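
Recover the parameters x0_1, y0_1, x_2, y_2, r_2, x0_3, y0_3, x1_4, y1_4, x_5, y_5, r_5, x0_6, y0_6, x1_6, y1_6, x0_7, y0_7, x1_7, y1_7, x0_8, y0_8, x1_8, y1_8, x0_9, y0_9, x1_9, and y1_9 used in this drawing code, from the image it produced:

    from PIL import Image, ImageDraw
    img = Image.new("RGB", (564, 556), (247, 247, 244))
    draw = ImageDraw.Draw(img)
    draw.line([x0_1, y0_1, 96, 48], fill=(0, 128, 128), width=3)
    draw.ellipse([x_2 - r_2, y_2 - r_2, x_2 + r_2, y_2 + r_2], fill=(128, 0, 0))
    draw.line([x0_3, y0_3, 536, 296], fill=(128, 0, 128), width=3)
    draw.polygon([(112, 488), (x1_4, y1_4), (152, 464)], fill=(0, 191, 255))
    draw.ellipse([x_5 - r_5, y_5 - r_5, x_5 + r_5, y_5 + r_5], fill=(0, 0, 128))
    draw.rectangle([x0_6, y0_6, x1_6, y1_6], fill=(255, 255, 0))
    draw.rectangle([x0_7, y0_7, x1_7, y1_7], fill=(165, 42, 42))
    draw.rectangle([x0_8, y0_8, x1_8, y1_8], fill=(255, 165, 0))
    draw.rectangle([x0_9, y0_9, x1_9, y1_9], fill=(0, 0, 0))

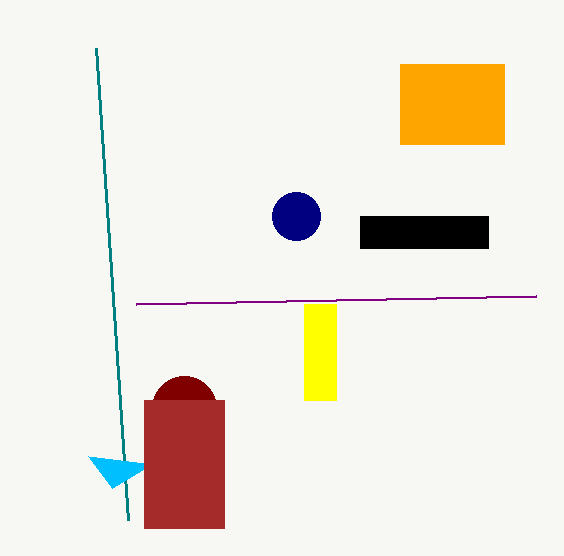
x0_1 = 128
y0_1 = 520
x_2 = 184
y_2 = 408
r_2 = 32
x0_3 = 136
y0_3 = 304
x1_4 = 88
y1_4 = 456
x_5 = 296
y_5 = 216
r_5 = 24
x0_6 = 304
y0_6 = 304
x1_6 = 336
y1_6 = 400
x0_7 = 144
y0_7 = 400
x1_7 = 224
y1_7 = 528
x0_8 = 400
y0_8 = 64
x1_8 = 504
y1_8 = 144
x0_9 = 360
y0_9 = 216
x1_9 = 488
y1_9 = 248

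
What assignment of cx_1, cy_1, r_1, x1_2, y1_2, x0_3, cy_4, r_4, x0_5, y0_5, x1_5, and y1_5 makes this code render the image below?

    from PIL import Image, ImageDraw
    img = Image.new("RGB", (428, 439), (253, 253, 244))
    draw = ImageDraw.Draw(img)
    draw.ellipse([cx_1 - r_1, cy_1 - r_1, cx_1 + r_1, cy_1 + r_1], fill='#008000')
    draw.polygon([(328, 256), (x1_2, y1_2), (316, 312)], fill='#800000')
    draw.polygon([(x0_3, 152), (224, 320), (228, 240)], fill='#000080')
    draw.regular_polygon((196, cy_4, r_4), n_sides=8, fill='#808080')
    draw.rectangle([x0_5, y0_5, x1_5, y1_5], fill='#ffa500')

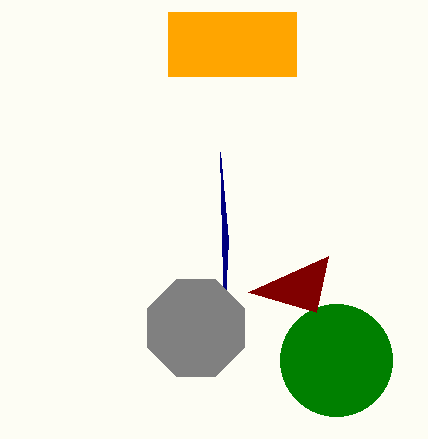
cx_1 = 336
cy_1 = 360
r_1 = 56
x1_2 = 248
y1_2 = 292
x0_3 = 220
cy_4 = 328
r_4 = 52
x0_5 = 168
y0_5 = 12
x1_5 = 296
y1_5 = 76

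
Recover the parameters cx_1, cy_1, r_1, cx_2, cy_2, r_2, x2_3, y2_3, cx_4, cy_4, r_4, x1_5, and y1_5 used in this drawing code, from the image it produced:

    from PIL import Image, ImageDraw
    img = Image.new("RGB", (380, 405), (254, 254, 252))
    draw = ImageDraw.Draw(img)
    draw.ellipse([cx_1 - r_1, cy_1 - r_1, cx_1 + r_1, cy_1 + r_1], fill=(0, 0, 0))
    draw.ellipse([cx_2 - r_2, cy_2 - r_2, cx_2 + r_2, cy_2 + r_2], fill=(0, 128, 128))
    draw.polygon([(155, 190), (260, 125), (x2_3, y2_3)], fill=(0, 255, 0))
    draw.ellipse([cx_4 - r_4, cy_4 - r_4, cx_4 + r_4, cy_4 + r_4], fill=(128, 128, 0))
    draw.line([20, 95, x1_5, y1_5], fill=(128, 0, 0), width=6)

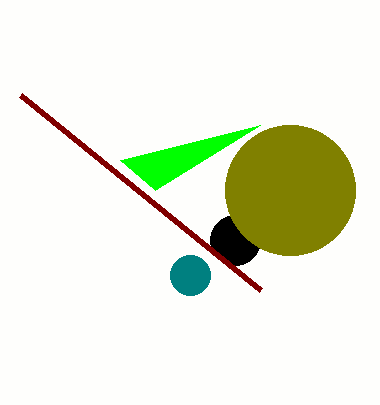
cx_1 = 235, cy_1 = 240, r_1 = 25, cx_2 = 190, cy_2 = 275, r_2 = 20, x2_3 = 120, y2_3 = 160, cx_4 = 290, cy_4 = 190, r_4 = 65, x1_5 = 260, y1_5 = 290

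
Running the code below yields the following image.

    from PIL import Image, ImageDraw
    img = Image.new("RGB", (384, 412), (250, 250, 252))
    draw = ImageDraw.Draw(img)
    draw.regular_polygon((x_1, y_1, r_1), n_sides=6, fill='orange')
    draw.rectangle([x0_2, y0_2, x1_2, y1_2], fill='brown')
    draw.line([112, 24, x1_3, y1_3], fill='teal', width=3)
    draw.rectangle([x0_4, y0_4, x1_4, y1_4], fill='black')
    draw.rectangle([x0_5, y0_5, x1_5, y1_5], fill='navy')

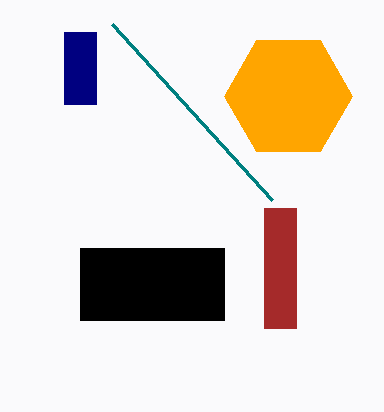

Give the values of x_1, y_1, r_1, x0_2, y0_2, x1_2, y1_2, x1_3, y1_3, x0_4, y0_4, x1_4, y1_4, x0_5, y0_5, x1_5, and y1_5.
x_1 = 288
y_1 = 96
r_1 = 64
x0_2 = 264
y0_2 = 208
x1_2 = 296
y1_2 = 328
x1_3 = 272
y1_3 = 200
x0_4 = 80
y0_4 = 248
x1_4 = 224
y1_4 = 320
x0_5 = 64
y0_5 = 32
x1_5 = 96
y1_5 = 104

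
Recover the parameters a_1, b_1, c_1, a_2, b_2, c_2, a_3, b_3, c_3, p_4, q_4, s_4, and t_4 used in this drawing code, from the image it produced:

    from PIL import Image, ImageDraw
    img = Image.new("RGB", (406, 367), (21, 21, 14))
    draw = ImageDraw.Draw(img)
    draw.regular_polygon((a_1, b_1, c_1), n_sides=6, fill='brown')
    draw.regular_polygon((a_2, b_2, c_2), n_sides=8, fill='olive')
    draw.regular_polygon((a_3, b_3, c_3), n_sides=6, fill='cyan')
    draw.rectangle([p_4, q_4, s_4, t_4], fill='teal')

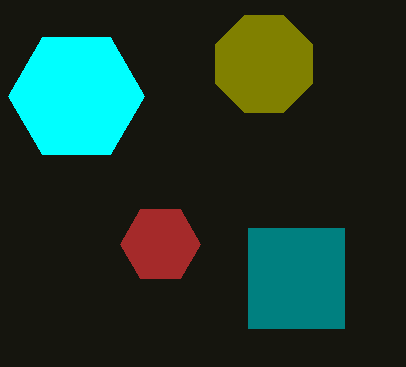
a_1 = 160
b_1 = 244
c_1 = 40
a_2 = 264
b_2 = 64
c_2 = 52
a_3 = 76
b_3 = 96
c_3 = 68
p_4 = 248
q_4 = 228
s_4 = 344
t_4 = 328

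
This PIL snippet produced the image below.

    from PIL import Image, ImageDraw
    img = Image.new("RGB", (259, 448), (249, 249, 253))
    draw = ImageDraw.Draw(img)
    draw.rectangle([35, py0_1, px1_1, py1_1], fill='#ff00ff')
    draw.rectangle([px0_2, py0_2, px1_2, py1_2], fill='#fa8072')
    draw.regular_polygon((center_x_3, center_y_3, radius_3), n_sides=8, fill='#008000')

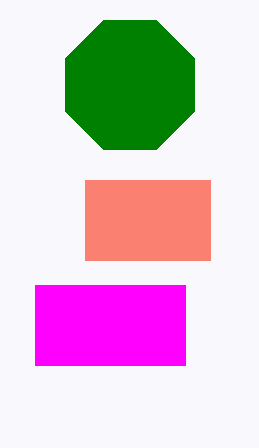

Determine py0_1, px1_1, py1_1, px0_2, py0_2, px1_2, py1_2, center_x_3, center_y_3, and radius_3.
py0_1 = 285
px1_1 = 185
py1_1 = 365
px0_2 = 85
py0_2 = 180
px1_2 = 210
py1_2 = 260
center_x_3 = 130
center_y_3 = 85
radius_3 = 70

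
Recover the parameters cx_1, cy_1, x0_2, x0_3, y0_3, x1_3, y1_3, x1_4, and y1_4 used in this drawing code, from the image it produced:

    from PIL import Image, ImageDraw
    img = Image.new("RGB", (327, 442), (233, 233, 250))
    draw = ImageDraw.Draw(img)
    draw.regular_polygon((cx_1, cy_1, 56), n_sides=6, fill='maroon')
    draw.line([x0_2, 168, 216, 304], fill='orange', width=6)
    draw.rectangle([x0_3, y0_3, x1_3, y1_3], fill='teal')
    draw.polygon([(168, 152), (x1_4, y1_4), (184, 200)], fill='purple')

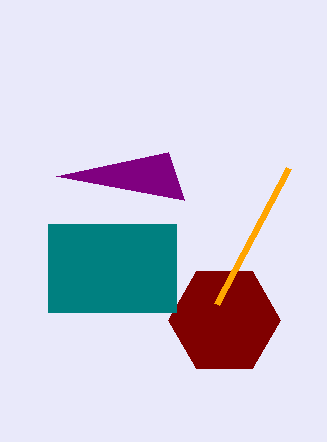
cx_1 = 224
cy_1 = 320
x0_2 = 288
x0_3 = 48
y0_3 = 224
x1_3 = 176
y1_3 = 312
x1_4 = 56
y1_4 = 176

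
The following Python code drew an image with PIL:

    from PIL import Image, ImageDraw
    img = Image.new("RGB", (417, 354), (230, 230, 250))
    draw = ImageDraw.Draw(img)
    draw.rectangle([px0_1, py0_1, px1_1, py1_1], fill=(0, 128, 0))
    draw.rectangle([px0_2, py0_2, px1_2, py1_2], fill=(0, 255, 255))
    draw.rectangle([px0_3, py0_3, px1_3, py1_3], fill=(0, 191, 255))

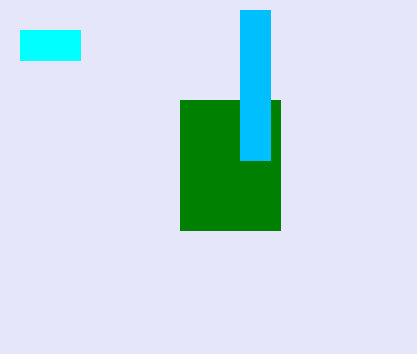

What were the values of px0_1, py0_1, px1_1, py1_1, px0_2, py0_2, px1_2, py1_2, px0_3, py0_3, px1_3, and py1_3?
px0_1 = 180
py0_1 = 100
px1_1 = 280
py1_1 = 230
px0_2 = 20
py0_2 = 30
px1_2 = 80
py1_2 = 60
px0_3 = 240
py0_3 = 10
px1_3 = 270
py1_3 = 160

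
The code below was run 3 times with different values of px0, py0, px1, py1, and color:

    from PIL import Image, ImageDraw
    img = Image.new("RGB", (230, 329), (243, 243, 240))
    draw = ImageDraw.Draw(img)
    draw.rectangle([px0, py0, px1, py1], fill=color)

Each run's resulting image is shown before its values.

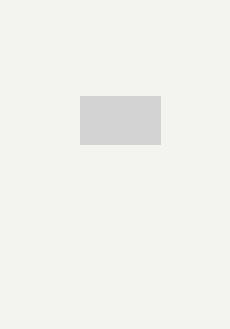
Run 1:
px0 = 80; py0 = 96; px1 = 160; py1 = 144; color = 'lightgray'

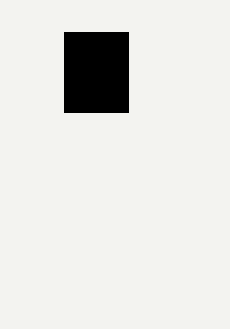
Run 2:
px0 = 64
py0 = 32
px1 = 128
py1 = 112
color = 'black'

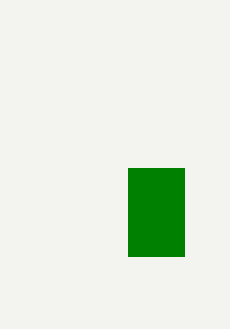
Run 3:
px0 = 128
py0 = 168
px1 = 184
py1 = 256
color = 'green'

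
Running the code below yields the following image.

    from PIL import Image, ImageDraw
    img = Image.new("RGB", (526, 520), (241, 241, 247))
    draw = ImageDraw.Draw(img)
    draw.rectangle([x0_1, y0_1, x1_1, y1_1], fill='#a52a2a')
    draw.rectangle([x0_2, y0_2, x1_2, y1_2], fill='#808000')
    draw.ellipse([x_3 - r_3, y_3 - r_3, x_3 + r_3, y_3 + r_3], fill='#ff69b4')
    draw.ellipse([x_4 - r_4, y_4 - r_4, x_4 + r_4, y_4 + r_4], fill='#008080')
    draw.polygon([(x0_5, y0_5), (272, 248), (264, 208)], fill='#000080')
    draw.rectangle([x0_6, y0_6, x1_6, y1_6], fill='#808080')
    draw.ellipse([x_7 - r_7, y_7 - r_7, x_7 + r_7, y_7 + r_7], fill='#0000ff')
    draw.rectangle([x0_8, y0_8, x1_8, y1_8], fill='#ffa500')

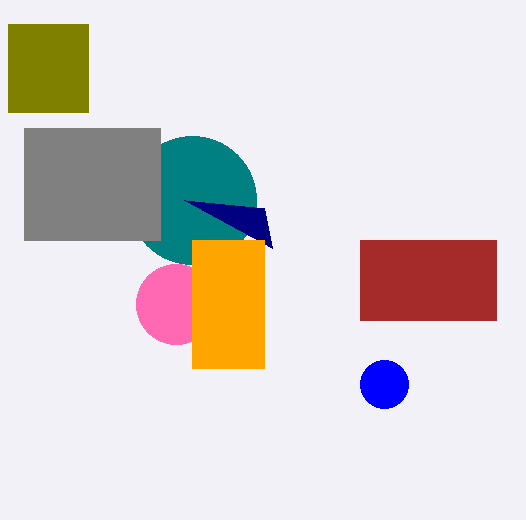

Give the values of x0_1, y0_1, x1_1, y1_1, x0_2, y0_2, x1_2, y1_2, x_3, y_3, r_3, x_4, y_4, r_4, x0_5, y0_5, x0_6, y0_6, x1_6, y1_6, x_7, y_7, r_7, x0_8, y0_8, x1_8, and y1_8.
x0_1 = 360; y0_1 = 240; x1_1 = 496; y1_1 = 320; x0_2 = 8; y0_2 = 24; x1_2 = 88; y1_2 = 112; x_3 = 176; y_3 = 304; r_3 = 40; x_4 = 192; y_4 = 200; r_4 = 64; x0_5 = 184; y0_5 = 200; x0_6 = 24; y0_6 = 128; x1_6 = 160; y1_6 = 240; x_7 = 384; y_7 = 384; r_7 = 24; x0_8 = 192; y0_8 = 240; x1_8 = 264; y1_8 = 368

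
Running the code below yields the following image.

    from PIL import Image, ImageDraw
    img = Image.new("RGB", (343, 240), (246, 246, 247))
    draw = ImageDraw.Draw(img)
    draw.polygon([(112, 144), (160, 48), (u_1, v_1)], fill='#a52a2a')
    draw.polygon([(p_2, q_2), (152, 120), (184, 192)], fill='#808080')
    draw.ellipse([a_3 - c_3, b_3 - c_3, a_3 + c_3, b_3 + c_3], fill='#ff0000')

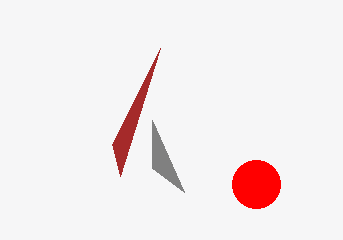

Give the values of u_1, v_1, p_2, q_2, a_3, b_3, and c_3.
u_1 = 120, v_1 = 176, p_2 = 152, q_2 = 168, a_3 = 256, b_3 = 184, c_3 = 24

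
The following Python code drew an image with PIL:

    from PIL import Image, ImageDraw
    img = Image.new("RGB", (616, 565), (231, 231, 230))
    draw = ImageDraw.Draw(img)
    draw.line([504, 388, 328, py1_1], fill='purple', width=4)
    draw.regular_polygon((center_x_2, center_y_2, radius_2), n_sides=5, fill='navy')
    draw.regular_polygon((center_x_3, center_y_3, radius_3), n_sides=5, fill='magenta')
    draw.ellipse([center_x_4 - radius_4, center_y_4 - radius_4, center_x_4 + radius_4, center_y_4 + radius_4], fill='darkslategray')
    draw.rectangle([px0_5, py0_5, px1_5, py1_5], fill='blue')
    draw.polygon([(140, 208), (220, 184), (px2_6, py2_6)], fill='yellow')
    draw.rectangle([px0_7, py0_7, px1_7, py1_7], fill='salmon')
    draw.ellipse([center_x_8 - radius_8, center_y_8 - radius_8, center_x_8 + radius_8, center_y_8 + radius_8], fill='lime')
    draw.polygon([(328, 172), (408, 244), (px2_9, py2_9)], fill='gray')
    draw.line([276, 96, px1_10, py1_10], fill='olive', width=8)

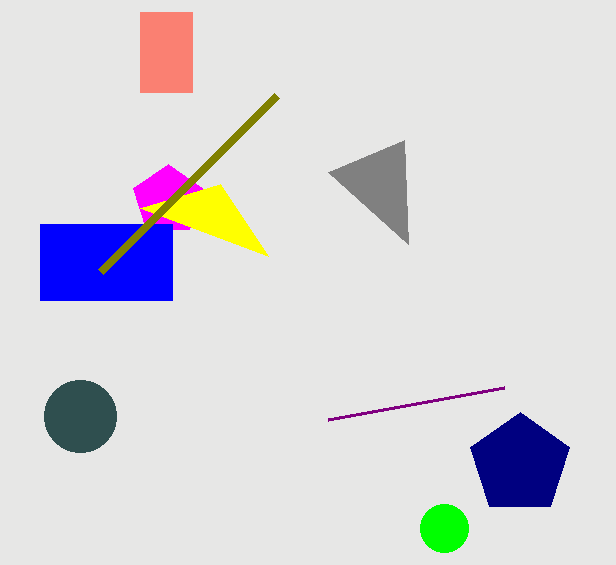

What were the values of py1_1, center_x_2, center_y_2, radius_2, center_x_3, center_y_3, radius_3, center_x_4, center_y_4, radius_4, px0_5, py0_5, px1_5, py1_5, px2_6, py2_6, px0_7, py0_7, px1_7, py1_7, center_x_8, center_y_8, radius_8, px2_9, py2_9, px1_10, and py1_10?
py1_1 = 420
center_x_2 = 520
center_y_2 = 464
radius_2 = 52
center_x_3 = 168
center_y_3 = 200
radius_3 = 36
center_x_4 = 80
center_y_4 = 416
radius_4 = 36
px0_5 = 40
py0_5 = 224
px1_5 = 172
py1_5 = 300
px2_6 = 268
py2_6 = 256
px0_7 = 140
py0_7 = 12
px1_7 = 192
py1_7 = 92
center_x_8 = 444
center_y_8 = 528
radius_8 = 24
px2_9 = 404
py2_9 = 140
px1_10 = 100
py1_10 = 272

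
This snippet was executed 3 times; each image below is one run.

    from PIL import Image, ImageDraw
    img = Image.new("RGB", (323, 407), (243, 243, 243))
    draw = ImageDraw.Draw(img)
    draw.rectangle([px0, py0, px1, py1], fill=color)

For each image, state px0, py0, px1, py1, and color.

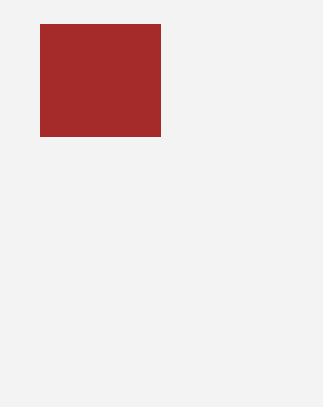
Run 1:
px0 = 40, py0 = 24, px1 = 160, py1 = 136, color = 'brown'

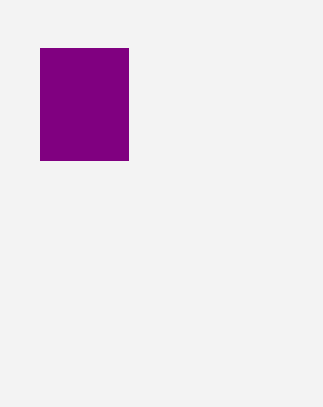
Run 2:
px0 = 40, py0 = 48, px1 = 128, py1 = 160, color = 'purple'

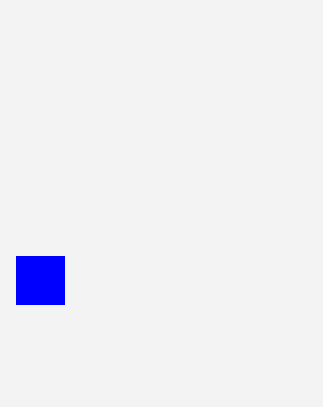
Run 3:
px0 = 16, py0 = 256, px1 = 64, py1 = 304, color = 'blue'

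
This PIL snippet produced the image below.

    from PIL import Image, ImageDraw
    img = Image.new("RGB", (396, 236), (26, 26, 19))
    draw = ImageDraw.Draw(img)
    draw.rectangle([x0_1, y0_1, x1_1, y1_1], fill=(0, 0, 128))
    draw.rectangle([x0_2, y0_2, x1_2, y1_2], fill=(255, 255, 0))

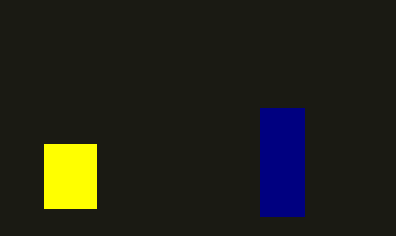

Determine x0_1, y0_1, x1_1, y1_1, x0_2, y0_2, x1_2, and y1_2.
x0_1 = 260; y0_1 = 108; x1_1 = 304; y1_1 = 216; x0_2 = 44; y0_2 = 144; x1_2 = 96; y1_2 = 208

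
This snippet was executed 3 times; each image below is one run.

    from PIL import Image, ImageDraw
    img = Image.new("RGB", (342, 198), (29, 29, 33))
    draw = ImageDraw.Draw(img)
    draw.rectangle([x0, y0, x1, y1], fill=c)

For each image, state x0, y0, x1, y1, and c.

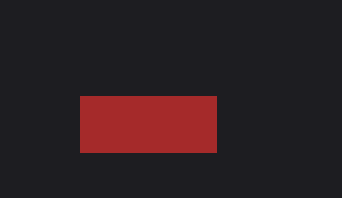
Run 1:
x0 = 80, y0 = 96, x1 = 216, y1 = 152, c = 'brown'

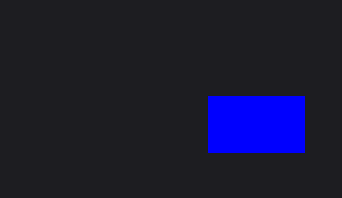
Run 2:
x0 = 208; y0 = 96; x1 = 304; y1 = 152; c = 'blue'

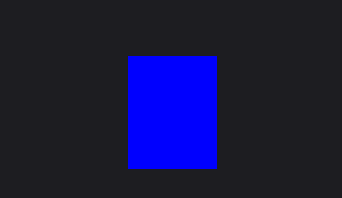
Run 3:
x0 = 128; y0 = 56; x1 = 216; y1 = 168; c = 'blue'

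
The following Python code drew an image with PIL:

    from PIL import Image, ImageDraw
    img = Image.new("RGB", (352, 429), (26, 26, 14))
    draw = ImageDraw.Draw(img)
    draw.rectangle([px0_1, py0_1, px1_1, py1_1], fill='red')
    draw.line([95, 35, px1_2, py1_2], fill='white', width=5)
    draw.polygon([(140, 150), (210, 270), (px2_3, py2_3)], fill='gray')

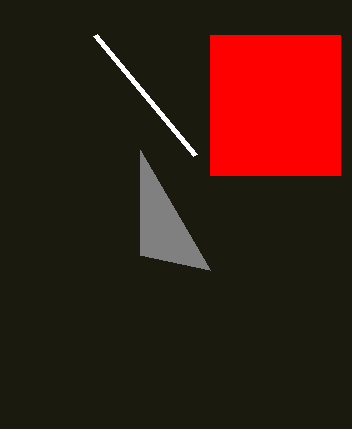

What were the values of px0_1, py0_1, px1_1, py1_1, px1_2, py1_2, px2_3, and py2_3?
px0_1 = 210, py0_1 = 35, px1_1 = 340, py1_1 = 175, px1_2 = 195, py1_2 = 155, px2_3 = 140, py2_3 = 255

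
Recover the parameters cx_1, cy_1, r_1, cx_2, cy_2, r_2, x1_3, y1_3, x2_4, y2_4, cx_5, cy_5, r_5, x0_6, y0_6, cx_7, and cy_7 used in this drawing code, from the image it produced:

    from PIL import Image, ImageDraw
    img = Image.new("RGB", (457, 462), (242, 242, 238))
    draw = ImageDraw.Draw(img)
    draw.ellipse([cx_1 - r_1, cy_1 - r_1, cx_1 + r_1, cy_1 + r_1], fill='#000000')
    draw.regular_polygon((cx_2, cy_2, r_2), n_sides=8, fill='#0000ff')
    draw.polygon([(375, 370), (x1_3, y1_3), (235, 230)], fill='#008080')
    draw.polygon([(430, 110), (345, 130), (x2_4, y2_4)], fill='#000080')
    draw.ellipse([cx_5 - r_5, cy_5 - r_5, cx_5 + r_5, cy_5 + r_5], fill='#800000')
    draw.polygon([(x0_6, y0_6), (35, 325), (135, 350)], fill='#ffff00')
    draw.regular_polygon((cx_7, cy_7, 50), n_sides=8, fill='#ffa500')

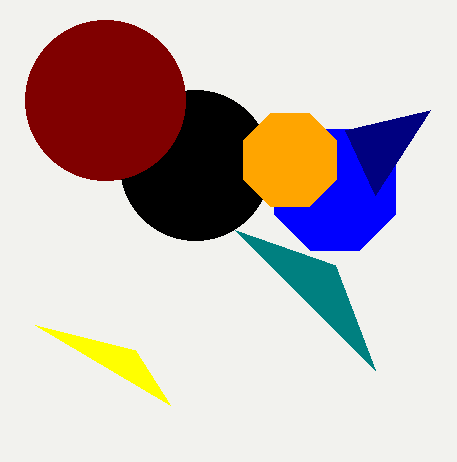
cx_1 = 195
cy_1 = 165
r_1 = 75
cx_2 = 335
cy_2 = 190
r_2 = 65
x1_3 = 335
y1_3 = 265
x2_4 = 375
y2_4 = 195
cx_5 = 105
cy_5 = 100
r_5 = 80
x0_6 = 170
y0_6 = 405
cx_7 = 290
cy_7 = 160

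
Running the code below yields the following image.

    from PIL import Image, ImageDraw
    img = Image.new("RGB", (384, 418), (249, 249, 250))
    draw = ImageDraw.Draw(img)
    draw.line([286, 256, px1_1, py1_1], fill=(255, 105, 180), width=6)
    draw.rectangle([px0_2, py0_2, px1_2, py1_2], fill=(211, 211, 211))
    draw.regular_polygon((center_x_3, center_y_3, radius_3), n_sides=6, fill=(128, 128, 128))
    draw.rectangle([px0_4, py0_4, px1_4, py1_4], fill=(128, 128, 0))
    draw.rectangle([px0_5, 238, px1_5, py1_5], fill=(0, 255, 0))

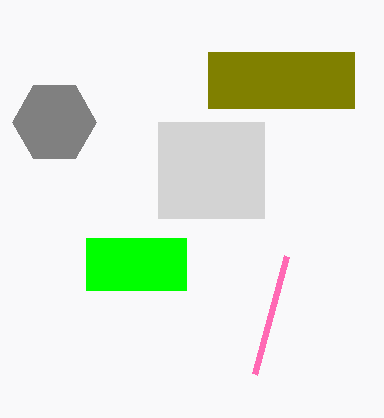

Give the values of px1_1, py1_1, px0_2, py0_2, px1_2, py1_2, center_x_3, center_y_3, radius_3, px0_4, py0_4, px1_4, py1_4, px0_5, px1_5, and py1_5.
px1_1 = 254, py1_1 = 374, px0_2 = 158, py0_2 = 122, px1_2 = 264, py1_2 = 218, center_x_3 = 54, center_y_3 = 122, radius_3 = 42, px0_4 = 208, py0_4 = 52, px1_4 = 354, py1_4 = 108, px0_5 = 86, px1_5 = 186, py1_5 = 290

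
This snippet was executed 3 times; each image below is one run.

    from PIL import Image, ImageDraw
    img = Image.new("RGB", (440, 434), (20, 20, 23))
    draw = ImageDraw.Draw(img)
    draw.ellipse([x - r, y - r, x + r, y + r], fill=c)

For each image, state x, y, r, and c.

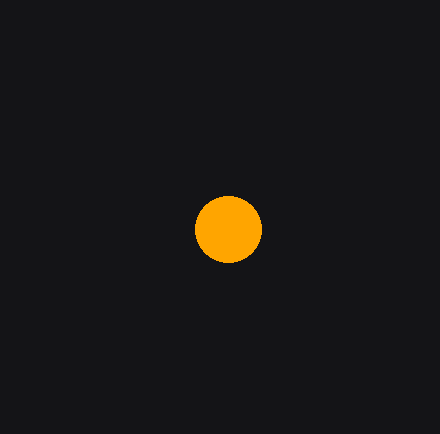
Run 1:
x = 228; y = 229; r = 33; c = 'orange'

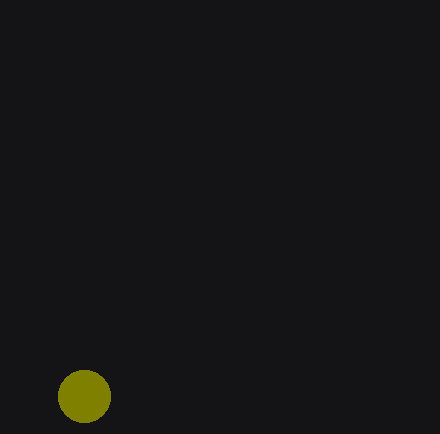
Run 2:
x = 84, y = 396, r = 26, c = 'olive'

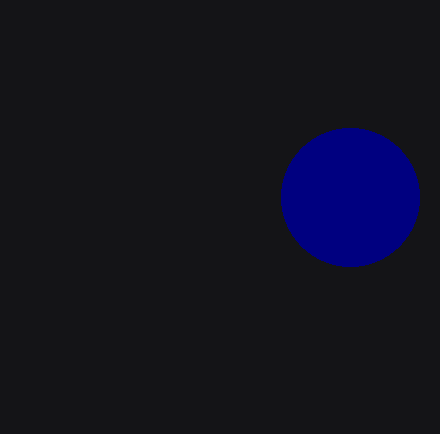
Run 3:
x = 350
y = 197
r = 69
c = 'navy'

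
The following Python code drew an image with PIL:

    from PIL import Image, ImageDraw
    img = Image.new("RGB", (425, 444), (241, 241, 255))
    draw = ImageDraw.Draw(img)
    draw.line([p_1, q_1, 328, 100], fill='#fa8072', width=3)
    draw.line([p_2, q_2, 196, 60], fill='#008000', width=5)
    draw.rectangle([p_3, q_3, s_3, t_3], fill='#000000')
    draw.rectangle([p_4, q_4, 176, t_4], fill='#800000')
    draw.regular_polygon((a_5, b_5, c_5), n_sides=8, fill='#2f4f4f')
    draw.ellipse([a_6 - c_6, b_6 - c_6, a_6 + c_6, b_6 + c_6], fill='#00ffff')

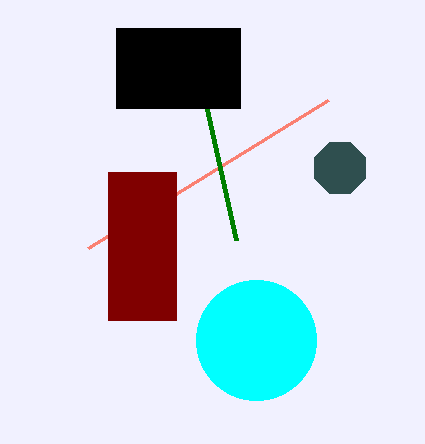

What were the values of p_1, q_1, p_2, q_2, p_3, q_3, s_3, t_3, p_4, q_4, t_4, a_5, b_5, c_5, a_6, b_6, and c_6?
p_1 = 88, q_1 = 248, p_2 = 236, q_2 = 240, p_3 = 116, q_3 = 28, s_3 = 240, t_3 = 108, p_4 = 108, q_4 = 172, t_4 = 320, a_5 = 340, b_5 = 168, c_5 = 28, a_6 = 256, b_6 = 340, c_6 = 60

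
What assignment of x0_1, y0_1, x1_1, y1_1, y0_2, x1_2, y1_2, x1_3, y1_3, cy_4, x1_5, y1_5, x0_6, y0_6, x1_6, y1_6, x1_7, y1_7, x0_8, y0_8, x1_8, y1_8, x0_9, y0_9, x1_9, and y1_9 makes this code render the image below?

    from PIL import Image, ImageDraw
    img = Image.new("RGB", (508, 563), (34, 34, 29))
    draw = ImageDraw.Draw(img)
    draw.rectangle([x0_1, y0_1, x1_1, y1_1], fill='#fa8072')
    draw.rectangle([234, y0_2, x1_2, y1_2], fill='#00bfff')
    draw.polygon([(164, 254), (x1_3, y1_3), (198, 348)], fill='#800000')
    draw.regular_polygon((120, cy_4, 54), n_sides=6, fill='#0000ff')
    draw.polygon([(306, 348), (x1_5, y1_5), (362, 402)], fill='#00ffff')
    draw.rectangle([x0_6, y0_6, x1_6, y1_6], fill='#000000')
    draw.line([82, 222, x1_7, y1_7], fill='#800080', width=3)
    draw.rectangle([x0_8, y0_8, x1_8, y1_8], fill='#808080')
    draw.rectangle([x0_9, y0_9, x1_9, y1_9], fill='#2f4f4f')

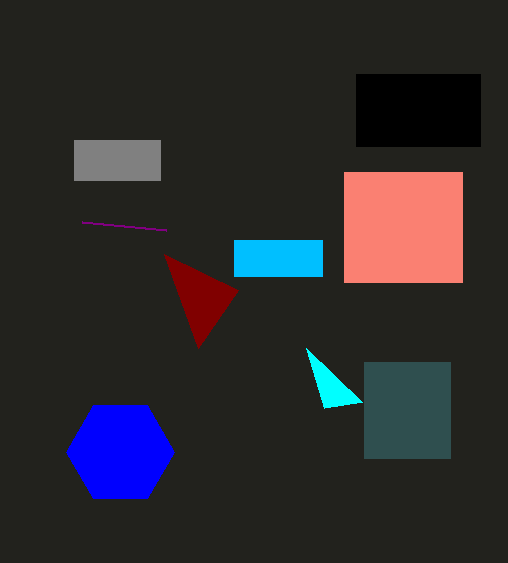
x0_1 = 344; y0_1 = 172; x1_1 = 462; y1_1 = 282; y0_2 = 240; x1_2 = 322; y1_2 = 276; x1_3 = 238; y1_3 = 290; cy_4 = 452; x1_5 = 324; y1_5 = 408; x0_6 = 356; y0_6 = 74; x1_6 = 480; y1_6 = 146; x1_7 = 166; y1_7 = 230; x0_8 = 74; y0_8 = 140; x1_8 = 160; y1_8 = 180; x0_9 = 364; y0_9 = 362; x1_9 = 450; y1_9 = 458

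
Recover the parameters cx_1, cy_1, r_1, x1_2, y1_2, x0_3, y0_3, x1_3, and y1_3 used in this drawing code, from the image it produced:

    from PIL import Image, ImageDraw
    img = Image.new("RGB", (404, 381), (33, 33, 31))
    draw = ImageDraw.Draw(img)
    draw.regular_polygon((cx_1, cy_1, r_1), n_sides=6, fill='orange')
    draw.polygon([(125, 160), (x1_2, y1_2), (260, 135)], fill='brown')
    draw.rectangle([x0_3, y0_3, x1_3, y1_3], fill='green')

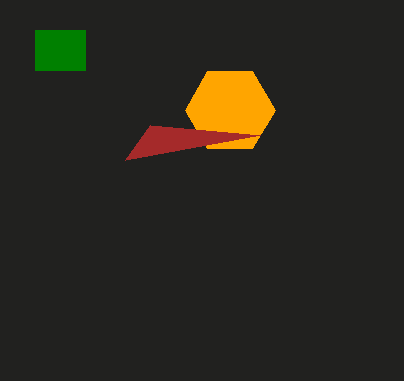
cx_1 = 230, cy_1 = 110, r_1 = 45, x1_2 = 150, y1_2 = 125, x0_3 = 35, y0_3 = 30, x1_3 = 85, y1_3 = 70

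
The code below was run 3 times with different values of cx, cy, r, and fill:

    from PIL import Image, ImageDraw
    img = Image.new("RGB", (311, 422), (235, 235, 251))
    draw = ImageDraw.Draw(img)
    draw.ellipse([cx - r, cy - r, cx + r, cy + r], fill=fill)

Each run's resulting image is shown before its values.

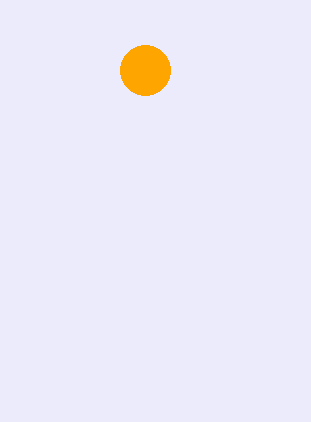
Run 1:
cx = 145
cy = 70
r = 25
fill = 'orange'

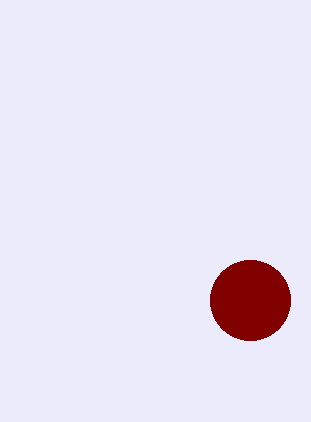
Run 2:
cx = 250, cy = 300, r = 40, fill = 'maroon'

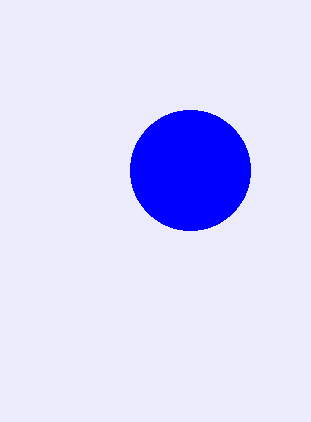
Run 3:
cx = 190; cy = 170; r = 60; fill = 'blue'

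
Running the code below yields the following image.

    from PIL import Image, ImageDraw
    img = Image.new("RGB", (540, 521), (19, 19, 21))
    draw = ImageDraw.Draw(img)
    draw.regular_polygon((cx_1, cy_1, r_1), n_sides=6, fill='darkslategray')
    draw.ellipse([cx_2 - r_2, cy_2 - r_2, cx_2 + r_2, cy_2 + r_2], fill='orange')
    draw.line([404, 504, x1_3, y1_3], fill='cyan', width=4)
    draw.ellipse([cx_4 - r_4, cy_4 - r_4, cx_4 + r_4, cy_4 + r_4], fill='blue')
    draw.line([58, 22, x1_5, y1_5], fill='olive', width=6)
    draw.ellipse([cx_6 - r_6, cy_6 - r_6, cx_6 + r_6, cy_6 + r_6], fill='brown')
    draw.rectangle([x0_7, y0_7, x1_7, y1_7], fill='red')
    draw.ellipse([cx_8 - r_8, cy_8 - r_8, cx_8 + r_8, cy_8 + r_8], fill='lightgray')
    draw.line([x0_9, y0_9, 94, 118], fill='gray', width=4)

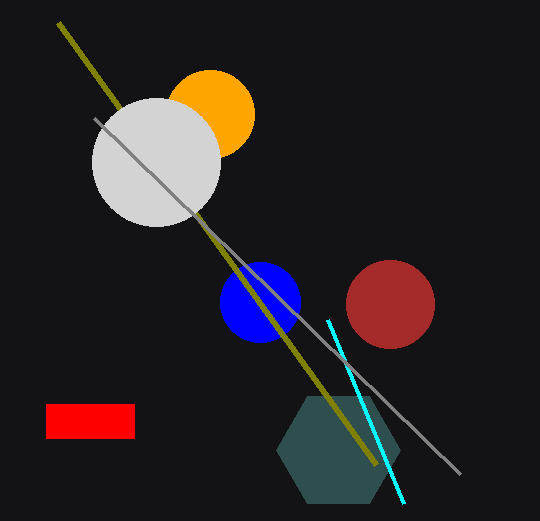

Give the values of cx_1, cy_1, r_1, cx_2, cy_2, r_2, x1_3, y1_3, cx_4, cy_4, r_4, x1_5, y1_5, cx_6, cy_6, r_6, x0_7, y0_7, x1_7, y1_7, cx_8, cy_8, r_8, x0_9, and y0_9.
cx_1 = 338; cy_1 = 450; r_1 = 62; cx_2 = 210; cy_2 = 114; r_2 = 44; x1_3 = 328; y1_3 = 320; cx_4 = 260; cy_4 = 302; r_4 = 40; x1_5 = 376; y1_5 = 464; cx_6 = 390; cy_6 = 304; r_6 = 44; x0_7 = 46; y0_7 = 404; x1_7 = 134; y1_7 = 438; cx_8 = 156; cy_8 = 162; r_8 = 64; x0_9 = 460; y0_9 = 474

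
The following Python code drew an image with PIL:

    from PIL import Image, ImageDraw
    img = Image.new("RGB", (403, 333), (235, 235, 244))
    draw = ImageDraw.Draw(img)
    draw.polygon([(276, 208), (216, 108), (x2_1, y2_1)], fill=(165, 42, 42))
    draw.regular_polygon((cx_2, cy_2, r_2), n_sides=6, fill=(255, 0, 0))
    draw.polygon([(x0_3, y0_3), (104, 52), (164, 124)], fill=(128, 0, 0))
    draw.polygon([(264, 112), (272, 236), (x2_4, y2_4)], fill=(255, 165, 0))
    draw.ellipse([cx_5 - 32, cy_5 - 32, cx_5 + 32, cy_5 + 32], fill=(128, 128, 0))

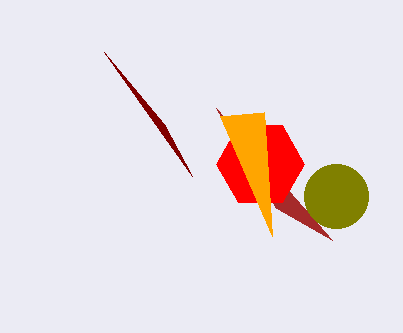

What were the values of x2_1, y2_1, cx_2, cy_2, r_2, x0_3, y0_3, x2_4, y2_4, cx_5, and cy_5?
x2_1 = 332
y2_1 = 240
cx_2 = 260
cy_2 = 164
r_2 = 44
x0_3 = 192
y0_3 = 176
x2_4 = 220
y2_4 = 116
cx_5 = 336
cy_5 = 196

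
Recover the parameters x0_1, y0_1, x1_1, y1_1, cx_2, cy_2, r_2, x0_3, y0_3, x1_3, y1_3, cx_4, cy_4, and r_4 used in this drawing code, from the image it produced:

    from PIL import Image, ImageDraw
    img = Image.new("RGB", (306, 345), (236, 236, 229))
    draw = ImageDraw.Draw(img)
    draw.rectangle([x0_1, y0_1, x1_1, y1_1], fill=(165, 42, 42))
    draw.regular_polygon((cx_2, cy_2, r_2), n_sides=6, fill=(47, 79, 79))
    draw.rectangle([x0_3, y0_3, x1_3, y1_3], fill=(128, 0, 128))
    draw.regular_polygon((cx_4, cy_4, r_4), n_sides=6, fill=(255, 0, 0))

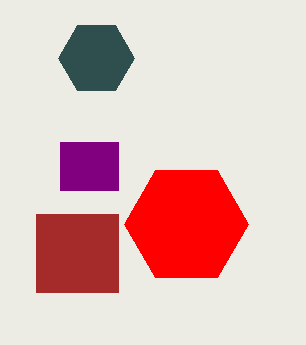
x0_1 = 36, y0_1 = 214, x1_1 = 118, y1_1 = 292, cx_2 = 96, cy_2 = 58, r_2 = 38, x0_3 = 60, y0_3 = 142, x1_3 = 118, y1_3 = 190, cx_4 = 186, cy_4 = 224, r_4 = 62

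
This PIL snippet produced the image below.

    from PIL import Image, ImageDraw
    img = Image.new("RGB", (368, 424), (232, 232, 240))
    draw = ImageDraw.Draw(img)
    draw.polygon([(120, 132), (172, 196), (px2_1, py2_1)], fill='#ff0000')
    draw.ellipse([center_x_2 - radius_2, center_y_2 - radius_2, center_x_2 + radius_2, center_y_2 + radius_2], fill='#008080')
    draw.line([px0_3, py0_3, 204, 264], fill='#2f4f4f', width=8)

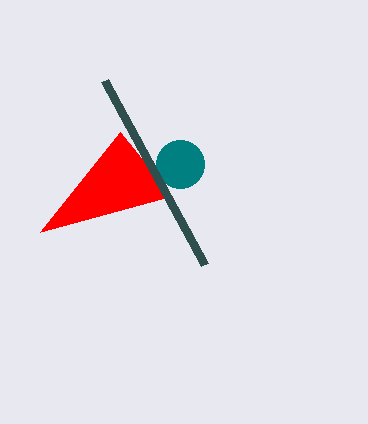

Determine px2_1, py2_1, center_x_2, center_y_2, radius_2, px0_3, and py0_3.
px2_1 = 40; py2_1 = 232; center_x_2 = 180; center_y_2 = 164; radius_2 = 24; px0_3 = 104; py0_3 = 80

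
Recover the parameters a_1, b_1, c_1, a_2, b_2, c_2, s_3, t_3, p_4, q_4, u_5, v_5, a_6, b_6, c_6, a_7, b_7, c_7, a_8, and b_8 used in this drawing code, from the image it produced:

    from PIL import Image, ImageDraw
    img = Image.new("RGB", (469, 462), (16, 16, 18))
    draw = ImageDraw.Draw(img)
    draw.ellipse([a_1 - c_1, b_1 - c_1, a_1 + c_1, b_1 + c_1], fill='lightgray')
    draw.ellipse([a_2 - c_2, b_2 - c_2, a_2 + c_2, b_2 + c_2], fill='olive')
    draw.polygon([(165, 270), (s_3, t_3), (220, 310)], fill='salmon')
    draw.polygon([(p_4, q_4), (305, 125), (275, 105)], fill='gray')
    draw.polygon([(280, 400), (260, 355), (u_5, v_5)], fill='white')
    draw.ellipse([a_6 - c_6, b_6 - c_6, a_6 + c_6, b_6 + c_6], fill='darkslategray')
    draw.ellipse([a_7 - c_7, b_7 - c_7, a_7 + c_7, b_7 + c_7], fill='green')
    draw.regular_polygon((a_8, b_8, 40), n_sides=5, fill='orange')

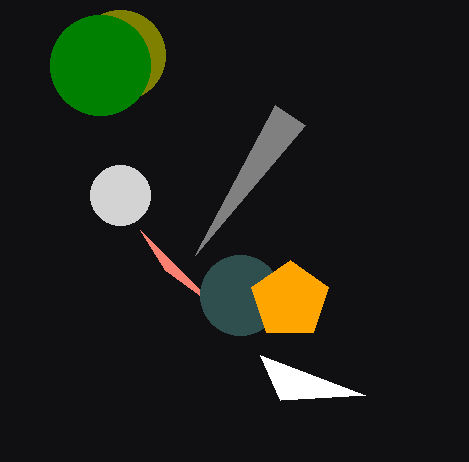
a_1 = 120, b_1 = 195, c_1 = 30, a_2 = 120, b_2 = 55, c_2 = 45, s_3 = 140, t_3 = 230, p_4 = 195, q_4 = 255, u_5 = 365, v_5 = 395, a_6 = 240, b_6 = 295, c_6 = 40, a_7 = 100, b_7 = 65, c_7 = 50, a_8 = 290, b_8 = 300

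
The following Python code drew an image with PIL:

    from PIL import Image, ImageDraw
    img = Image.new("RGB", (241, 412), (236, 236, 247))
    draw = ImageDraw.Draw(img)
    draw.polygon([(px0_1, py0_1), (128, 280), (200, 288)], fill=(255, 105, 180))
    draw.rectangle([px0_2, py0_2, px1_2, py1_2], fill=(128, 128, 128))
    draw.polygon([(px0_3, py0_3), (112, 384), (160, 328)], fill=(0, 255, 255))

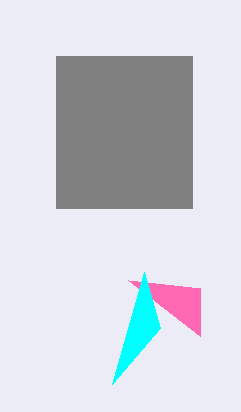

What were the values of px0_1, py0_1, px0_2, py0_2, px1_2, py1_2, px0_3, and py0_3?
px0_1 = 200, py0_1 = 336, px0_2 = 56, py0_2 = 56, px1_2 = 192, py1_2 = 208, px0_3 = 144, py0_3 = 272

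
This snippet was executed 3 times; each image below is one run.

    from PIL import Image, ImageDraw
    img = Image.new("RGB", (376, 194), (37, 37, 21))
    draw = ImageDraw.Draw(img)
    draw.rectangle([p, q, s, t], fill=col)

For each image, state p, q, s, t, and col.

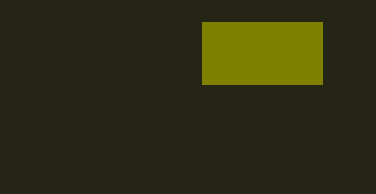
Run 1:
p = 202, q = 22, s = 322, t = 84, col = 'olive'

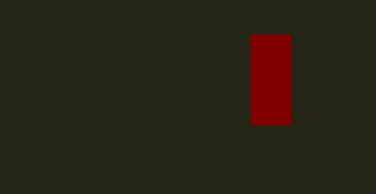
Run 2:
p = 250; q = 34; s = 290; t = 124; col = 'maroon'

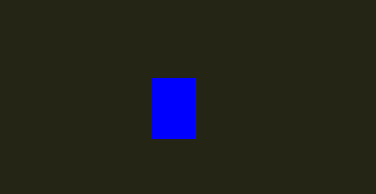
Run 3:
p = 152, q = 78, s = 194, t = 138, col = 'blue'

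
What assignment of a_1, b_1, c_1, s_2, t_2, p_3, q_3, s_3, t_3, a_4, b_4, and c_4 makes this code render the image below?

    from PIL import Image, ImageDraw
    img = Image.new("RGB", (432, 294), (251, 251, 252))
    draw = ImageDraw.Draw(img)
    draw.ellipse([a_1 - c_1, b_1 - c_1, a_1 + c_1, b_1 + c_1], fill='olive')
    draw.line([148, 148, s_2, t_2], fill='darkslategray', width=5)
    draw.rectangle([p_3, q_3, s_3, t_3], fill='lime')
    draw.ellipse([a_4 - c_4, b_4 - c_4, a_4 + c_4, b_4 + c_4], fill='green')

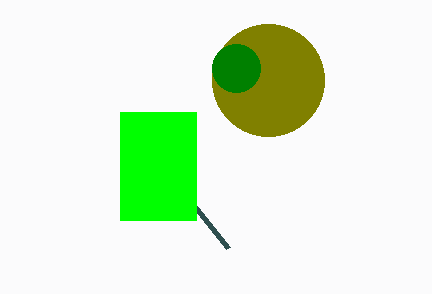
a_1 = 268; b_1 = 80; c_1 = 56; s_2 = 228; t_2 = 248; p_3 = 120; q_3 = 112; s_3 = 196; t_3 = 220; a_4 = 236; b_4 = 68; c_4 = 24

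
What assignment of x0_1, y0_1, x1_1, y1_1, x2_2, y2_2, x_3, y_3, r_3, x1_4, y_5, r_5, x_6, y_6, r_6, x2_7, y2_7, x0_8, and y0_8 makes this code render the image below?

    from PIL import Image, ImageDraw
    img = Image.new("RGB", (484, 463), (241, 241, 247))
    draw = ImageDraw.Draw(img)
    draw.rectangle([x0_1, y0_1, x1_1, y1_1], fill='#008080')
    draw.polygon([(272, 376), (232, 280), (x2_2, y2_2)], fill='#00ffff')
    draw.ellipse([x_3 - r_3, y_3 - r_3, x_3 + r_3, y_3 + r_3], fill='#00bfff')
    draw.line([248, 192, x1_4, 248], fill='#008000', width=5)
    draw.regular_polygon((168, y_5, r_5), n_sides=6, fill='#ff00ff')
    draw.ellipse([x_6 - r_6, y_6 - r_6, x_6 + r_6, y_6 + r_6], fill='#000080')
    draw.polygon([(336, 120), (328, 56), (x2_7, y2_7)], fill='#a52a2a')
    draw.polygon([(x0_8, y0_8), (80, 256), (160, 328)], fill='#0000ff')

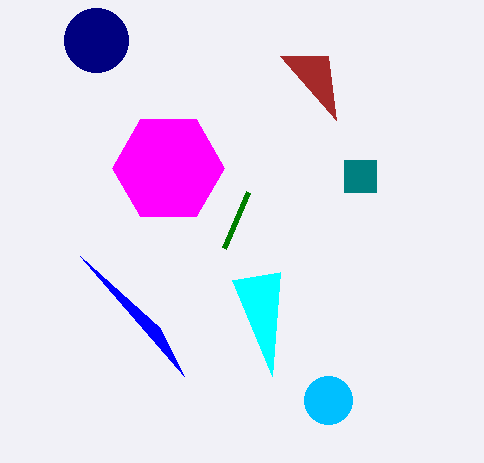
x0_1 = 344
y0_1 = 160
x1_1 = 376
y1_1 = 192
x2_2 = 280
y2_2 = 272
x_3 = 328
y_3 = 400
r_3 = 24
x1_4 = 224
y_5 = 168
r_5 = 56
x_6 = 96
y_6 = 40
r_6 = 32
x2_7 = 280
y2_7 = 56
x0_8 = 184
y0_8 = 376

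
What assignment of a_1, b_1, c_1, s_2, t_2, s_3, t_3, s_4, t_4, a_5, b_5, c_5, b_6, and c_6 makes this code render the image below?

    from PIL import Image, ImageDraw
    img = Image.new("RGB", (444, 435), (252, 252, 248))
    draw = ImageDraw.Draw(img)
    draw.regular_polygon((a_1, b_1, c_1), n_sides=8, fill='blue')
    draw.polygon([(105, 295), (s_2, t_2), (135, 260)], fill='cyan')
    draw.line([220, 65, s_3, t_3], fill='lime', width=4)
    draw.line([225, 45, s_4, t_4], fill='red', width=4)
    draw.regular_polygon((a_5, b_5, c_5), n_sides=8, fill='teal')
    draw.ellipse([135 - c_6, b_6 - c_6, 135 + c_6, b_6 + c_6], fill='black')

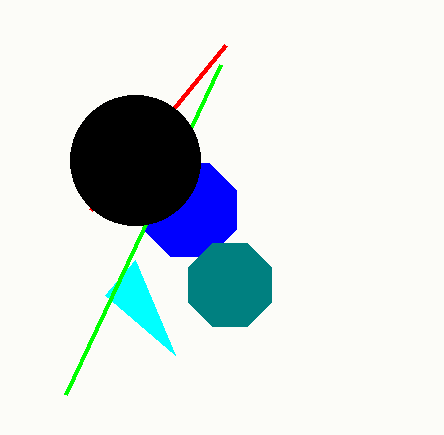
a_1 = 190
b_1 = 210
c_1 = 50
s_2 = 175
t_2 = 355
s_3 = 65
t_3 = 395
s_4 = 90
t_4 = 210
a_5 = 230
b_5 = 285
c_5 = 45
b_6 = 160
c_6 = 65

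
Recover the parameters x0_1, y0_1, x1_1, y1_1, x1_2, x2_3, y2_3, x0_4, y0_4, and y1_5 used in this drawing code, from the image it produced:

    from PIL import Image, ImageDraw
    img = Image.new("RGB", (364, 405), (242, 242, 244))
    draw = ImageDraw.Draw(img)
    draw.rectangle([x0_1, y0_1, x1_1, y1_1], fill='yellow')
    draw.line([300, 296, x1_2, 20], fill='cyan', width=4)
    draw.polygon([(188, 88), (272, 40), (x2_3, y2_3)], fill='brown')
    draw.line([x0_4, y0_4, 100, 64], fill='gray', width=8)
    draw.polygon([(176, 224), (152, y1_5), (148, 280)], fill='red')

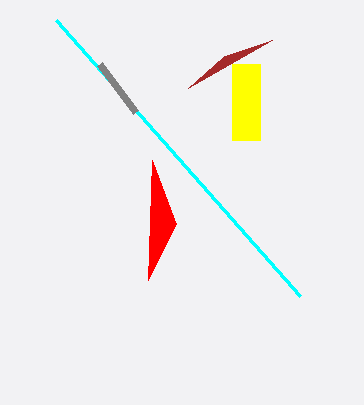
x0_1 = 232; y0_1 = 64; x1_1 = 260; y1_1 = 140; x1_2 = 56; x2_3 = 224; y2_3 = 56; x0_4 = 136; y0_4 = 112; y1_5 = 160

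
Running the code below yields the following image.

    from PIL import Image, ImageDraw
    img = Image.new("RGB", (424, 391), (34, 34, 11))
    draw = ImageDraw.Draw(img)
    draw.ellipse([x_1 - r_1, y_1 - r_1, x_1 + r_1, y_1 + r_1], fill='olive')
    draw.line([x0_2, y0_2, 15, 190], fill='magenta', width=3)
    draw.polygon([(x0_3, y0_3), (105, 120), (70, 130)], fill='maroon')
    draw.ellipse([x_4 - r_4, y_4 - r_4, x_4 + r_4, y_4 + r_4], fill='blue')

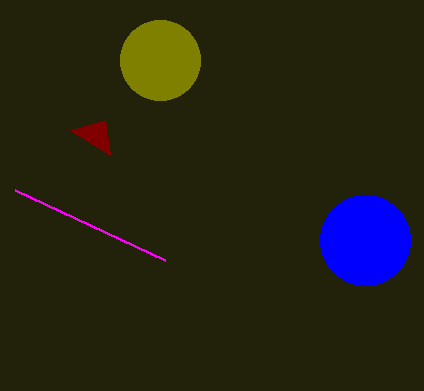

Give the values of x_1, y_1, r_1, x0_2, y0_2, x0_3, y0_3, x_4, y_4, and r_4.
x_1 = 160, y_1 = 60, r_1 = 40, x0_2 = 165, y0_2 = 260, x0_3 = 110, y0_3 = 155, x_4 = 365, y_4 = 240, r_4 = 45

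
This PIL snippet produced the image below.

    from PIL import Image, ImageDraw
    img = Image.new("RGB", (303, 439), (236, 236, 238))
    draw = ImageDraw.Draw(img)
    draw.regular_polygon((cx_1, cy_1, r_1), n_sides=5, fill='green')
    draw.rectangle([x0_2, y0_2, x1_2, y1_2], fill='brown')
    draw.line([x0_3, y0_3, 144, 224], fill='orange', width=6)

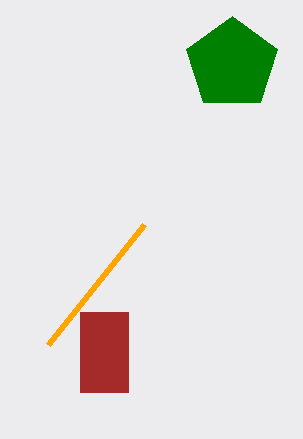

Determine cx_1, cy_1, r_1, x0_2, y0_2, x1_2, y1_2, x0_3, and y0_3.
cx_1 = 232; cy_1 = 64; r_1 = 48; x0_2 = 80; y0_2 = 312; x1_2 = 128; y1_2 = 392; x0_3 = 48; y0_3 = 344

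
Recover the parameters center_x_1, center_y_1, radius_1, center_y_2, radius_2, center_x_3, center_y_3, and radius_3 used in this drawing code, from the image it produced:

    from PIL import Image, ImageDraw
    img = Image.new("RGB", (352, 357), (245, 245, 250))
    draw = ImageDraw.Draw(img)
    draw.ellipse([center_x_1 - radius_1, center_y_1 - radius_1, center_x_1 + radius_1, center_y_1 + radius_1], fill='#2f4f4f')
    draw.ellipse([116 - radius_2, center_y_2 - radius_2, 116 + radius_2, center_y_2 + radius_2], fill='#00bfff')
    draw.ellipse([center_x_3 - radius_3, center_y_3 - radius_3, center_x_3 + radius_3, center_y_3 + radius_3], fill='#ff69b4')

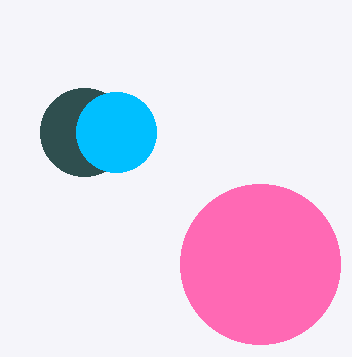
center_x_1 = 84
center_y_1 = 132
radius_1 = 44
center_y_2 = 132
radius_2 = 40
center_x_3 = 260
center_y_3 = 264
radius_3 = 80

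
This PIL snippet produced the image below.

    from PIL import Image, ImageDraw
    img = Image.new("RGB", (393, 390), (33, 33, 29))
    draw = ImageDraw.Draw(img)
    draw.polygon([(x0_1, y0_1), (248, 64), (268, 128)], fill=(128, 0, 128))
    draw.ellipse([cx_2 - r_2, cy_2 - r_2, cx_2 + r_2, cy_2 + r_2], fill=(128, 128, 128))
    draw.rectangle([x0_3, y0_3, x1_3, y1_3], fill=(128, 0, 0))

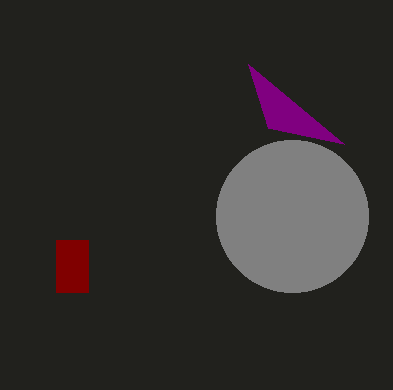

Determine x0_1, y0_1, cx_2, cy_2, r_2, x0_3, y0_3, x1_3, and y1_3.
x0_1 = 344; y0_1 = 144; cx_2 = 292; cy_2 = 216; r_2 = 76; x0_3 = 56; y0_3 = 240; x1_3 = 88; y1_3 = 292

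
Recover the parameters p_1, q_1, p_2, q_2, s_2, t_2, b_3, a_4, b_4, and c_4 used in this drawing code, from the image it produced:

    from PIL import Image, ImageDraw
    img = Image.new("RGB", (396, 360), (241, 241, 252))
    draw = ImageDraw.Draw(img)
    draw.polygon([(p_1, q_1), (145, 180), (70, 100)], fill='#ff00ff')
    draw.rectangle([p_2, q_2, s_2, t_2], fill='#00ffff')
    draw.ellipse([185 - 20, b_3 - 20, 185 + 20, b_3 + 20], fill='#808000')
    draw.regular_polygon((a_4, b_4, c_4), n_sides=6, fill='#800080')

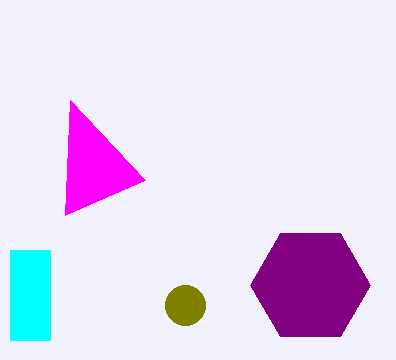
p_1 = 65, q_1 = 215, p_2 = 10, q_2 = 250, s_2 = 50, t_2 = 340, b_3 = 305, a_4 = 310, b_4 = 285, c_4 = 60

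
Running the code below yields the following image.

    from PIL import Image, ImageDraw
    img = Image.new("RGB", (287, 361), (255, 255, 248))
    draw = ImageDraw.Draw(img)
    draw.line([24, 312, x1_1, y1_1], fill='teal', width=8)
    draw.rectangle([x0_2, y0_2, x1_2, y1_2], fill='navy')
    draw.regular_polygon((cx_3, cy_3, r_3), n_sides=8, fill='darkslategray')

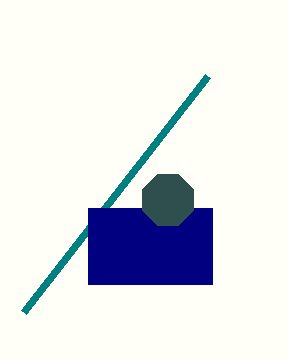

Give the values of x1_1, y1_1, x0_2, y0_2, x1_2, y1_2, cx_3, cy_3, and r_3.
x1_1 = 208, y1_1 = 76, x0_2 = 88, y0_2 = 208, x1_2 = 212, y1_2 = 284, cx_3 = 168, cy_3 = 200, r_3 = 28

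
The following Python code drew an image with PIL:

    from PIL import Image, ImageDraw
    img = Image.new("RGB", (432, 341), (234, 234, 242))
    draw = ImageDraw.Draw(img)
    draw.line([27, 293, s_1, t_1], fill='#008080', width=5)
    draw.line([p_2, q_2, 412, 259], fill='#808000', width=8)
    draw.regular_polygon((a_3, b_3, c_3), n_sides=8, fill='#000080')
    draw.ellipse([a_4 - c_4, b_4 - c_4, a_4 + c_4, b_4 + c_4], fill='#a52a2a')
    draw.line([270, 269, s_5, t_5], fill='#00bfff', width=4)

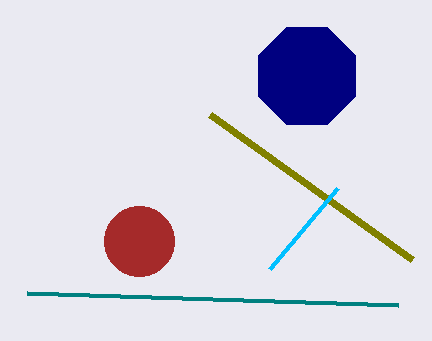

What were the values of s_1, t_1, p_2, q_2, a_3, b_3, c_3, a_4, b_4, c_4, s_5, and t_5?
s_1 = 398, t_1 = 305, p_2 = 210, q_2 = 114, a_3 = 307, b_3 = 76, c_3 = 53, a_4 = 139, b_4 = 241, c_4 = 35, s_5 = 338, t_5 = 188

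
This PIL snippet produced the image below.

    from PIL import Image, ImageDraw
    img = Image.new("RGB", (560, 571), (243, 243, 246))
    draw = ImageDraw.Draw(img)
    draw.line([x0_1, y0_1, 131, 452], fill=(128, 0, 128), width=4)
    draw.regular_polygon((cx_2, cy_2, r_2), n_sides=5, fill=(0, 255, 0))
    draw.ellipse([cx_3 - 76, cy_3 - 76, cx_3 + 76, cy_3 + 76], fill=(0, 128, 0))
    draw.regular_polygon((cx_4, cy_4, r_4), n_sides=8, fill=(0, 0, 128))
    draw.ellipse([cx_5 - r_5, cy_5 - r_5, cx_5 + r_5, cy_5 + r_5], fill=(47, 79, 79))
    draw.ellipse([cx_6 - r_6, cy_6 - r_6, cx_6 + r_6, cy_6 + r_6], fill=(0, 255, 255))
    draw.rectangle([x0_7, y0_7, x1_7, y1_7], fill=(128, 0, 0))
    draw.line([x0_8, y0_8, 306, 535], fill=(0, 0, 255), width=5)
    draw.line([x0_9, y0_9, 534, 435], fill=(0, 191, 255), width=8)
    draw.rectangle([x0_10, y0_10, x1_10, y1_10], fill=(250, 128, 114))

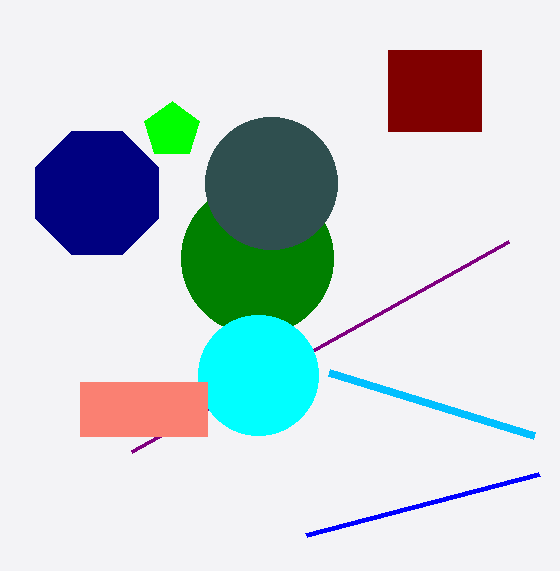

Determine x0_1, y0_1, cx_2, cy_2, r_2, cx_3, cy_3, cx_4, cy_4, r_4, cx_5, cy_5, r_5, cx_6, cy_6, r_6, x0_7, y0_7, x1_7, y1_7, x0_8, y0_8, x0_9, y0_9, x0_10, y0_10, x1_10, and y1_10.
x0_1 = 508, y0_1 = 242, cx_2 = 172, cy_2 = 130, r_2 = 29, cx_3 = 257, cy_3 = 258, cx_4 = 97, cy_4 = 193, r_4 = 67, cx_5 = 271, cy_5 = 183, r_5 = 66, cx_6 = 258, cy_6 = 375, r_6 = 60, x0_7 = 388, y0_7 = 50, x1_7 = 481, y1_7 = 131, x0_8 = 539, y0_8 = 474, x0_9 = 329, y0_9 = 372, x0_10 = 80, y0_10 = 382, x1_10 = 207, y1_10 = 436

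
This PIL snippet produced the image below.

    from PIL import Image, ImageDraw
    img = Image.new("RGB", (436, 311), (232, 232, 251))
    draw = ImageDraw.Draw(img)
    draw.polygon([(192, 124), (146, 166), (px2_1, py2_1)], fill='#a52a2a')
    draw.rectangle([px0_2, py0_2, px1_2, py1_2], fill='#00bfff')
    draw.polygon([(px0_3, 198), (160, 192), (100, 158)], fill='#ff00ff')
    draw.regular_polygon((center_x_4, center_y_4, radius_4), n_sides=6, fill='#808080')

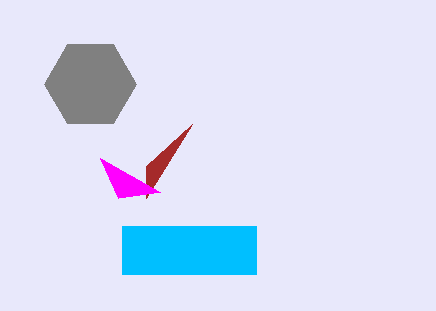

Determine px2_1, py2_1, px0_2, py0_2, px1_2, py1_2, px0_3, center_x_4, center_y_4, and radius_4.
px2_1 = 146; py2_1 = 198; px0_2 = 122; py0_2 = 226; px1_2 = 256; py1_2 = 274; px0_3 = 118; center_x_4 = 90; center_y_4 = 84; radius_4 = 46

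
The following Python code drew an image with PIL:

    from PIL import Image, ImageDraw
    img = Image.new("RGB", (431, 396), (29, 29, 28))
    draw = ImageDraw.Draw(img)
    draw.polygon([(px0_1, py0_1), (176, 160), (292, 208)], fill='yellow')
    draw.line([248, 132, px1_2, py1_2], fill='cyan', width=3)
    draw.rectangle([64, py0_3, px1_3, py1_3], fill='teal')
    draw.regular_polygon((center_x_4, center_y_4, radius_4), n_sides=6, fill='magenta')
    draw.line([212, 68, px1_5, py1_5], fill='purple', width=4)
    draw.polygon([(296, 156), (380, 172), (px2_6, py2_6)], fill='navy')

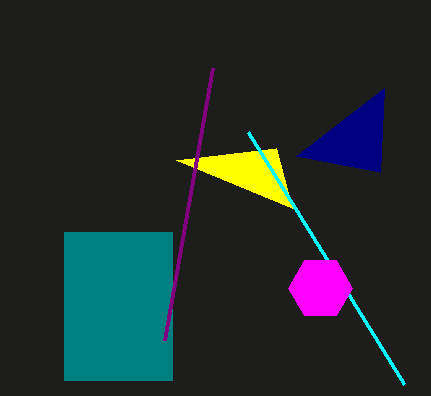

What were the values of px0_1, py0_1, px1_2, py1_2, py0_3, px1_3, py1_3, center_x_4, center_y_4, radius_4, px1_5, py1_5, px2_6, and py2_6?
px0_1 = 276, py0_1 = 148, px1_2 = 404, py1_2 = 384, py0_3 = 232, px1_3 = 172, py1_3 = 380, center_x_4 = 320, center_y_4 = 288, radius_4 = 32, px1_5 = 164, py1_5 = 340, px2_6 = 384, py2_6 = 88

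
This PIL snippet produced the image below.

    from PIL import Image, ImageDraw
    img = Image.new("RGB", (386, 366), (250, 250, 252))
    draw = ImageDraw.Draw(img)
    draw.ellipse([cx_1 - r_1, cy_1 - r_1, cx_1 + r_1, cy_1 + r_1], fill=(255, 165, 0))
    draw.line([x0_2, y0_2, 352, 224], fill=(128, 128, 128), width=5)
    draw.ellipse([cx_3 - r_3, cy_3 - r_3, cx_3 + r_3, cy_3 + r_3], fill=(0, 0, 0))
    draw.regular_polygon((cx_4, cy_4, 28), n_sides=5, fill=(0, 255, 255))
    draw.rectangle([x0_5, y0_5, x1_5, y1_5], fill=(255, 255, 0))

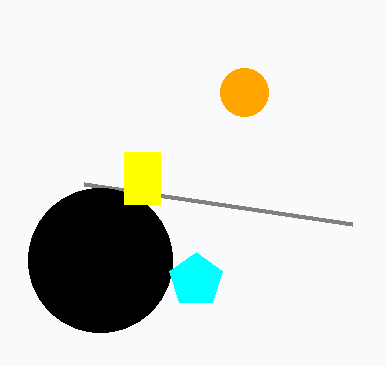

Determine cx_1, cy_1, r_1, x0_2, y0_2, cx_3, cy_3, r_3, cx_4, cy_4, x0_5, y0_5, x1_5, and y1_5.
cx_1 = 244
cy_1 = 92
r_1 = 24
x0_2 = 84
y0_2 = 184
cx_3 = 100
cy_3 = 260
r_3 = 72
cx_4 = 196
cy_4 = 280
x0_5 = 124
y0_5 = 152
x1_5 = 160
y1_5 = 204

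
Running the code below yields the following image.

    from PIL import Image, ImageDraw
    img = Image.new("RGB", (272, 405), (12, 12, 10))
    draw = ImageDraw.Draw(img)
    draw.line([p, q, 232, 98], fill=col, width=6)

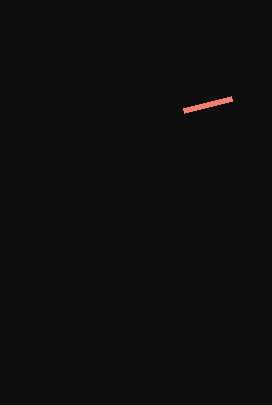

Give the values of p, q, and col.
p = 184, q = 110, col = 'salmon'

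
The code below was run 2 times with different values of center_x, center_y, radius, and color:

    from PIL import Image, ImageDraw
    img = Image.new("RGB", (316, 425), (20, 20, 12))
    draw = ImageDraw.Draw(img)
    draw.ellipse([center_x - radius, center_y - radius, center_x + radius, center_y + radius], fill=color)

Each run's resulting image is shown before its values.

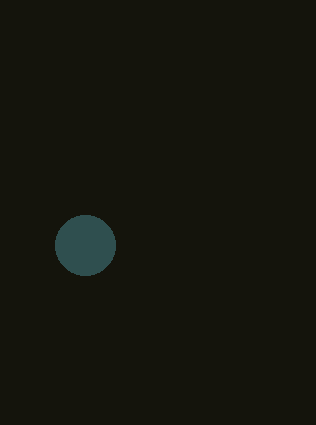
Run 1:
center_x = 85, center_y = 245, radius = 30, color = 'darkslategray'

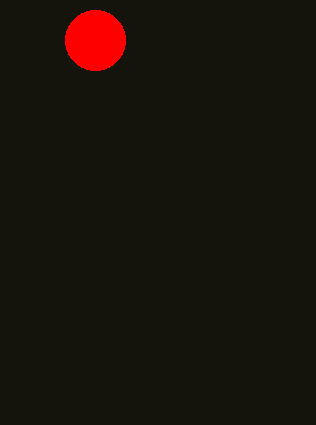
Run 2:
center_x = 95; center_y = 40; radius = 30; color = 'red'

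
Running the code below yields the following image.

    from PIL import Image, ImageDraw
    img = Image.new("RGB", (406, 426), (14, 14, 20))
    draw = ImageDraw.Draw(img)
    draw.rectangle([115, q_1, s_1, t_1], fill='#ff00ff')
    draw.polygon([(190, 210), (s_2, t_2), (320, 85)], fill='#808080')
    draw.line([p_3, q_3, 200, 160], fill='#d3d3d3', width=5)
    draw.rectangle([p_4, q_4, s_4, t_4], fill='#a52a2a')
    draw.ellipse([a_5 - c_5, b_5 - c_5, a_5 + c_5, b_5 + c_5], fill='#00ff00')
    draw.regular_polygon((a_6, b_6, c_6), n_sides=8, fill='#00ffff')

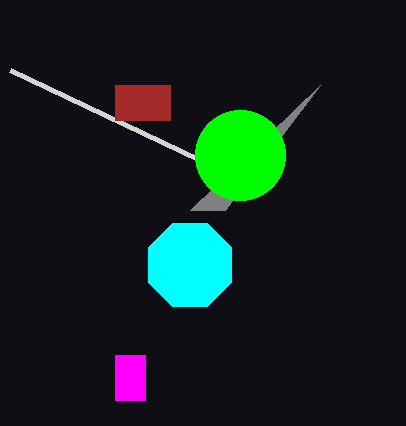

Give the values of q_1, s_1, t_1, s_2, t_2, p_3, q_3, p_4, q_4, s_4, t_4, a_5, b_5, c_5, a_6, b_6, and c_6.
q_1 = 355, s_1 = 145, t_1 = 400, s_2 = 225, t_2 = 210, p_3 = 10, q_3 = 70, p_4 = 115, q_4 = 85, s_4 = 170, t_4 = 120, a_5 = 240, b_5 = 155, c_5 = 45, a_6 = 190, b_6 = 265, c_6 = 45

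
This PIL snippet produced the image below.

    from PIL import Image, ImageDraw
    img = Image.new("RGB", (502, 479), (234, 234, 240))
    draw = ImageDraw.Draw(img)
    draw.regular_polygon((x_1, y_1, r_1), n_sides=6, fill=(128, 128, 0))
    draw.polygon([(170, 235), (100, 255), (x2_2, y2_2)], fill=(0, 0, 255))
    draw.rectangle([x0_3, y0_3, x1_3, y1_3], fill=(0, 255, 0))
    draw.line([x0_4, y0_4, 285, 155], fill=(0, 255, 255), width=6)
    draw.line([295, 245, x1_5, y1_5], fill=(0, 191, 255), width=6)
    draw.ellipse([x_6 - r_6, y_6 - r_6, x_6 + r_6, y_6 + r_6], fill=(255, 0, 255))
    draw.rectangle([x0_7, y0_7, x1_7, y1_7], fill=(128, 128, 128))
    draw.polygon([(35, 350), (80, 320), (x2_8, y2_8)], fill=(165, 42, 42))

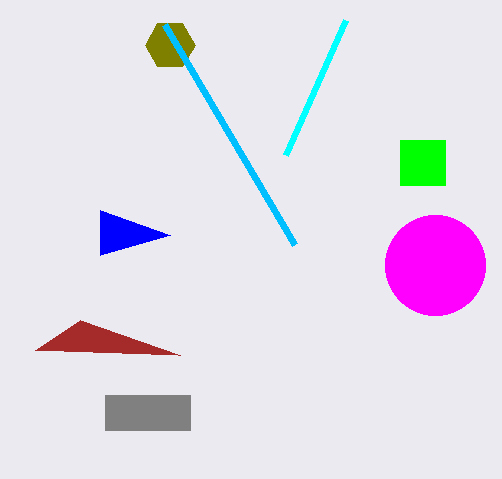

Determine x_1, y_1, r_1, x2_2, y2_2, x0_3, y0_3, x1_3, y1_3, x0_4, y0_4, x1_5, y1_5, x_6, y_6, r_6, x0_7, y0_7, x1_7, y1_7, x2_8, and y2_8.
x_1 = 170
y_1 = 45
r_1 = 25
x2_2 = 100
y2_2 = 210
x0_3 = 400
y0_3 = 140
x1_3 = 445
y1_3 = 185
x0_4 = 345
y0_4 = 20
x1_5 = 165
y1_5 = 25
x_6 = 435
y_6 = 265
r_6 = 50
x0_7 = 105
y0_7 = 395
x1_7 = 190
y1_7 = 430
x2_8 = 180
y2_8 = 355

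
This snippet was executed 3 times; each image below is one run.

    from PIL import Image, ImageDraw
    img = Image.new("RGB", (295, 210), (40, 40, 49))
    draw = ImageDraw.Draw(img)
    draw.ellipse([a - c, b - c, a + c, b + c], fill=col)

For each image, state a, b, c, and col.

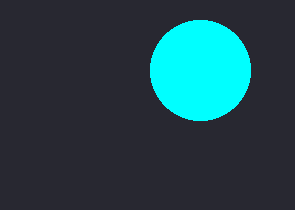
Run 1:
a = 200
b = 70
c = 50
col = 'cyan'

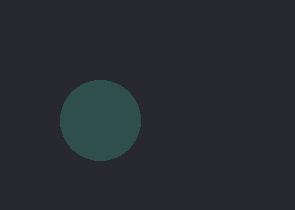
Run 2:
a = 100
b = 120
c = 40
col = 'darkslategray'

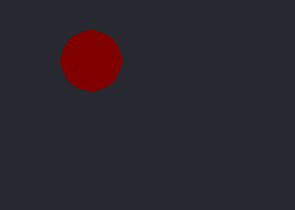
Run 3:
a = 90
b = 60
c = 30
col = 'maroon'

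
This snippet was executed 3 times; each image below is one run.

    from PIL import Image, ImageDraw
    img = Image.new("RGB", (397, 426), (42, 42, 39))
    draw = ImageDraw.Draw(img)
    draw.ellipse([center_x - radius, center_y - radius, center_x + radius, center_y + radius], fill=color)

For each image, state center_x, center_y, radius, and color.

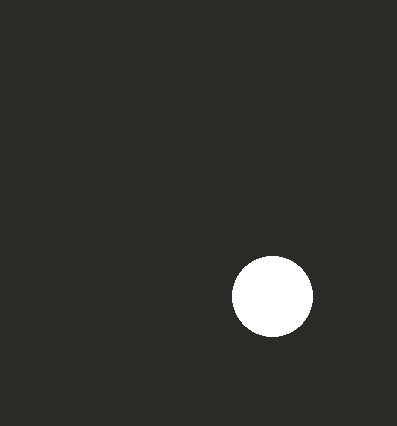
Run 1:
center_x = 272, center_y = 296, radius = 40, color = 'white'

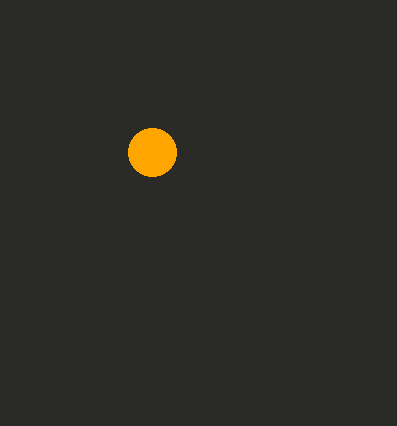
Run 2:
center_x = 152, center_y = 152, radius = 24, color = 'orange'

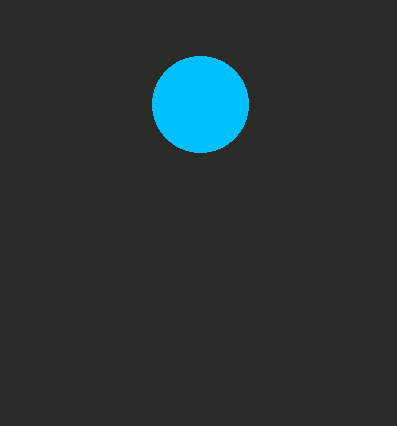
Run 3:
center_x = 200, center_y = 104, radius = 48, color = 'deepskyblue'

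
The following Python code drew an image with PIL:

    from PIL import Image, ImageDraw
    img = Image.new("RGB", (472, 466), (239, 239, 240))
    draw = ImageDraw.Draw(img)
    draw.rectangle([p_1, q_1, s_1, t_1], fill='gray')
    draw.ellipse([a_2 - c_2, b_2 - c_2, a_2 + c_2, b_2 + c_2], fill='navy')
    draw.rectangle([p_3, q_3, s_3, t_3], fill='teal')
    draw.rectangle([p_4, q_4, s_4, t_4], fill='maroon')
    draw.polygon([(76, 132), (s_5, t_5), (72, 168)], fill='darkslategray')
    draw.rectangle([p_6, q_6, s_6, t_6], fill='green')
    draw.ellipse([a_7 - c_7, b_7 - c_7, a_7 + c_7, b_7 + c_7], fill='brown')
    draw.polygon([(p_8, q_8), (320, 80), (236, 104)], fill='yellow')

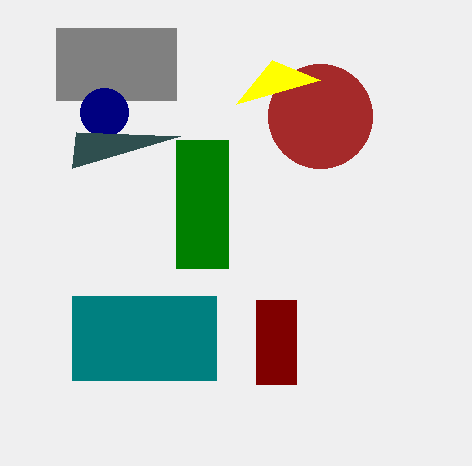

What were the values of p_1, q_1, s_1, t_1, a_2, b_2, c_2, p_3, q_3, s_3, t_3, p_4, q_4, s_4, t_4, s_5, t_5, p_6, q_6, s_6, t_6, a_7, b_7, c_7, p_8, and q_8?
p_1 = 56, q_1 = 28, s_1 = 176, t_1 = 100, a_2 = 104, b_2 = 112, c_2 = 24, p_3 = 72, q_3 = 296, s_3 = 216, t_3 = 380, p_4 = 256, q_4 = 300, s_4 = 296, t_4 = 384, s_5 = 180, t_5 = 136, p_6 = 176, q_6 = 140, s_6 = 228, t_6 = 268, a_7 = 320, b_7 = 116, c_7 = 52, p_8 = 272, q_8 = 60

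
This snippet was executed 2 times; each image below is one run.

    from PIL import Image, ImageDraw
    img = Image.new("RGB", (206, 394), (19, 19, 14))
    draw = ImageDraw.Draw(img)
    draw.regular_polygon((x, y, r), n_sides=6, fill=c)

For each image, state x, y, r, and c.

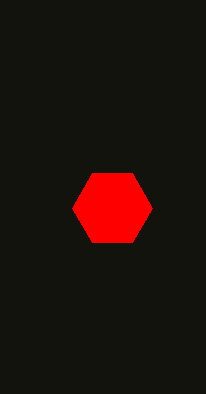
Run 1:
x = 112, y = 208, r = 40, c = 'red'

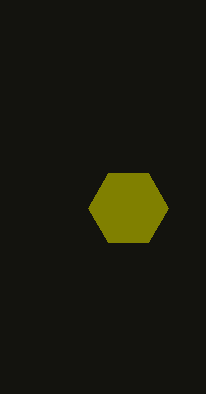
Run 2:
x = 128, y = 208, r = 40, c = 'olive'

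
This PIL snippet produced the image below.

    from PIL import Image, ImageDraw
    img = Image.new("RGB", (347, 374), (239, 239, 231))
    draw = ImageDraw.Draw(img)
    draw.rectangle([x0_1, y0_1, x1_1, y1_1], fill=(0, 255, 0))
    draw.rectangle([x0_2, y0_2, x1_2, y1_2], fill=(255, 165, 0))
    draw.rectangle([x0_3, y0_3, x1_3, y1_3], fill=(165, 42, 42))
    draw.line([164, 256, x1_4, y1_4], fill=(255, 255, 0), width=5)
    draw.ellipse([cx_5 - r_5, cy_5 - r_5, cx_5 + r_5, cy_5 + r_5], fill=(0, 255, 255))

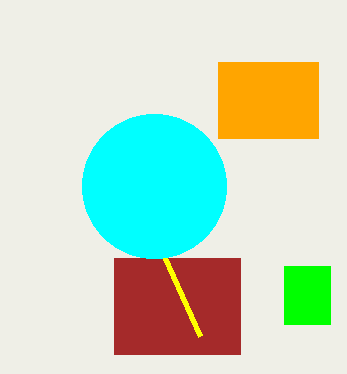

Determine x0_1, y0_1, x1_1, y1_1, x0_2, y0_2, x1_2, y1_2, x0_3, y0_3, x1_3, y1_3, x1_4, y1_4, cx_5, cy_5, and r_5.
x0_1 = 284, y0_1 = 266, x1_1 = 330, y1_1 = 324, x0_2 = 218, y0_2 = 62, x1_2 = 318, y1_2 = 138, x0_3 = 114, y0_3 = 258, x1_3 = 240, y1_3 = 354, x1_4 = 200, y1_4 = 336, cx_5 = 154, cy_5 = 186, r_5 = 72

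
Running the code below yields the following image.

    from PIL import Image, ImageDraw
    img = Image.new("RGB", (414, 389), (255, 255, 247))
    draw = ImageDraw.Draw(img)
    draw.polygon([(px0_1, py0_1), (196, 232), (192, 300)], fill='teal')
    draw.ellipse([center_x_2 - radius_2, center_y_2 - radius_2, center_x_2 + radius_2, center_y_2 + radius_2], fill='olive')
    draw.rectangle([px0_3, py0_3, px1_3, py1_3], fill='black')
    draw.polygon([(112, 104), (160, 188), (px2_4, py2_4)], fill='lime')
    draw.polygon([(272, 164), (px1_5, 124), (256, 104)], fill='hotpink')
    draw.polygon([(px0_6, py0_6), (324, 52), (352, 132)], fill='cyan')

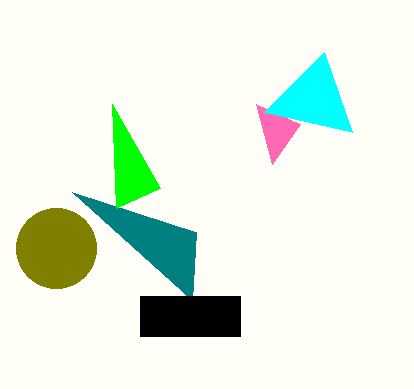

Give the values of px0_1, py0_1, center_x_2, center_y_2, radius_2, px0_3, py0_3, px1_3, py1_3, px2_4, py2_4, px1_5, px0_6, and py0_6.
px0_1 = 72
py0_1 = 192
center_x_2 = 56
center_y_2 = 248
radius_2 = 40
px0_3 = 140
py0_3 = 296
px1_3 = 240
py1_3 = 336
px2_4 = 116
py2_4 = 208
px1_5 = 300
px0_6 = 264
py0_6 = 112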